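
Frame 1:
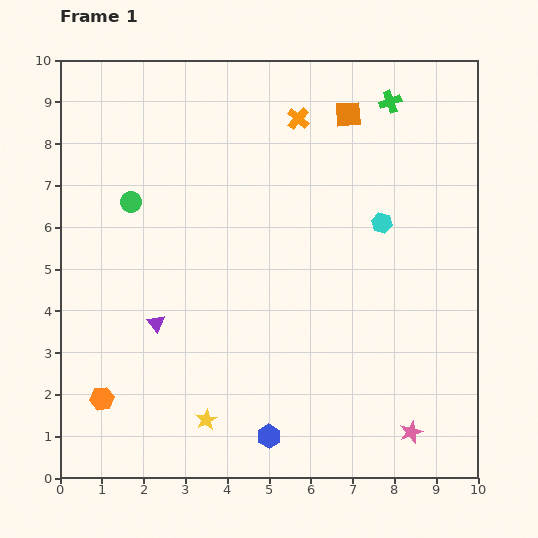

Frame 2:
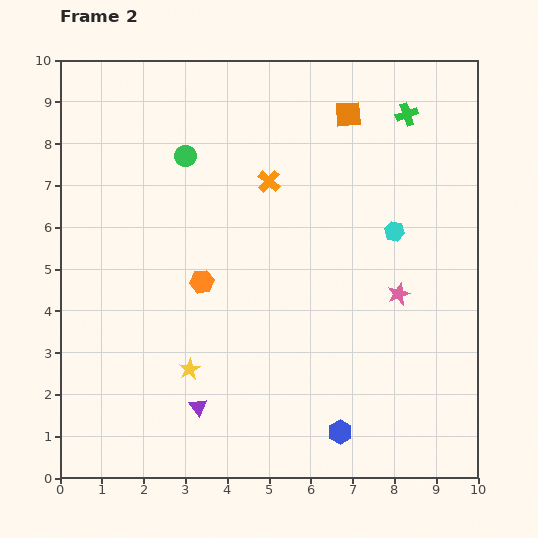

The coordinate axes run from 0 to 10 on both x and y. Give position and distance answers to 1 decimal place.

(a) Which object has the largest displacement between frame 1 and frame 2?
the orange hexagon

(moved 3.7; next 3.3)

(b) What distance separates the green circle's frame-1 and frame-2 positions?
1.7

The green circle moved from (1.7, 6.6) to (3.0, 7.7), a distance of √(1.3² + 1.1²) ≈ 1.7.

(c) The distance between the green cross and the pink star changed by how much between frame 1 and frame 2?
-3.6

Distance in frame 1: 7.9. Distance in frame 2: 4.3.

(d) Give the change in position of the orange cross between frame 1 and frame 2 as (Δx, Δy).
(-0.7, -1.5)

The orange cross was at (5.7, 8.6) in frame 1 and (5.0, 7.1) in frame 2.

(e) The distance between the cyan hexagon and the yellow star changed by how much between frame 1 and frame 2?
-0.4

Distance in frame 1: 6.3. Distance in frame 2: 5.9.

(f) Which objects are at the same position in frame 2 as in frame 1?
the orange square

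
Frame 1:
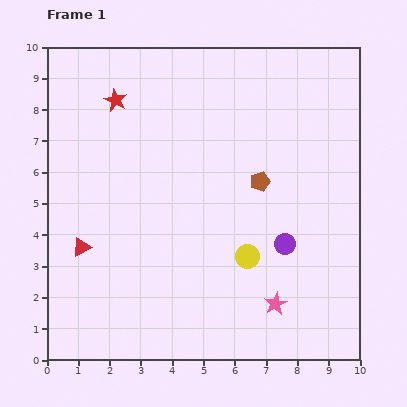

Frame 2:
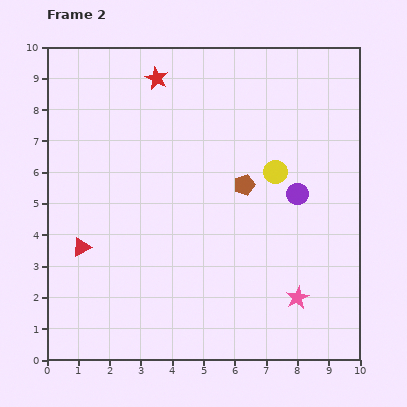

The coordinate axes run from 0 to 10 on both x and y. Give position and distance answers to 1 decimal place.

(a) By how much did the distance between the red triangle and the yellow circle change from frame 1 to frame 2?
+1.3

Distance in frame 1: 5.3. Distance in frame 2: 6.6.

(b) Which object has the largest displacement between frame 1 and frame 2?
the yellow circle

(moved 2.8; next 1.6)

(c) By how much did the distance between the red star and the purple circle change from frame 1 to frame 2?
-1.3

Distance in frame 1: 7.1. Distance in frame 2: 5.8.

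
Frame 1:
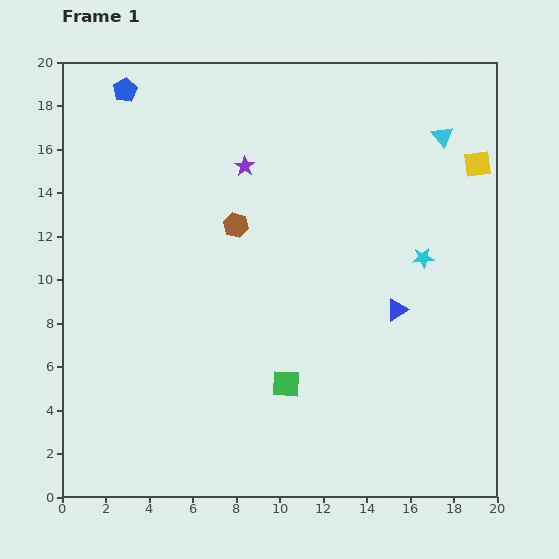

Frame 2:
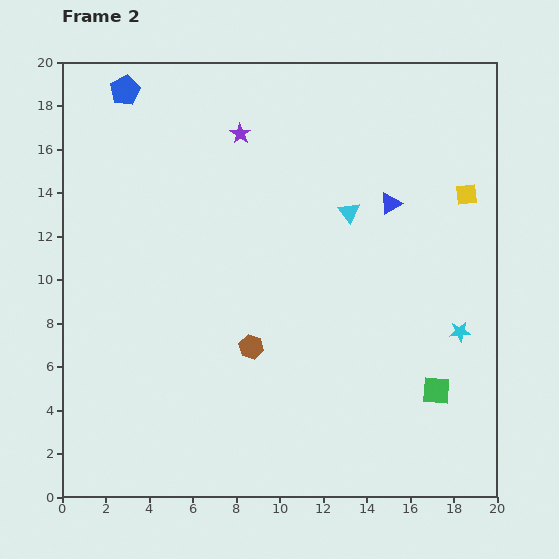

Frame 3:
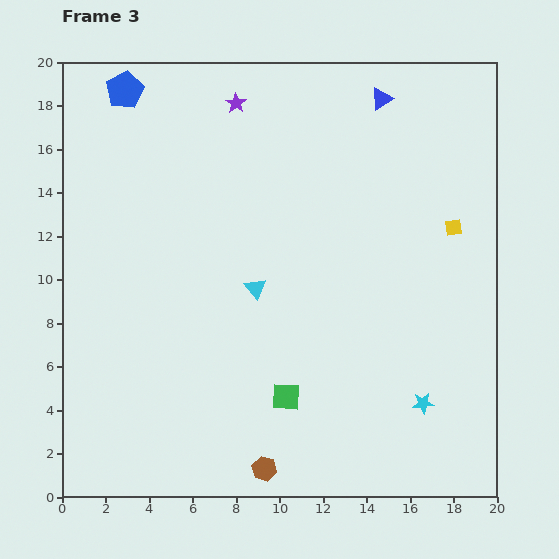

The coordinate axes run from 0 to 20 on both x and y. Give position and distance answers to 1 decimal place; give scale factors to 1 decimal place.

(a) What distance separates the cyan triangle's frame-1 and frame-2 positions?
5.5

The cyan triangle moved from (17.5, 16.6) to (13.2, 13.1), a distance of √(4.3² + 3.5²) ≈ 5.5.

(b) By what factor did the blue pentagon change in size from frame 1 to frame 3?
1.5×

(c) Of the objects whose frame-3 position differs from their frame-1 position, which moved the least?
the green square

(moved 0.6)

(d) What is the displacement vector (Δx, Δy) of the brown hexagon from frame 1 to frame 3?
(1.3, -11.2)

The brown hexagon was at (8.0, 12.5) in frame 1 and (9.3, 1.3) in frame 3.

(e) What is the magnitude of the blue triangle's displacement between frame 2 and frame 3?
4.8

The blue triangle moved from (15.1, 13.5) to (14.7, 18.3), a distance of √(0.4² + 4.8²) ≈ 4.8.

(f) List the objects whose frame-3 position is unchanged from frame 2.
the blue pentagon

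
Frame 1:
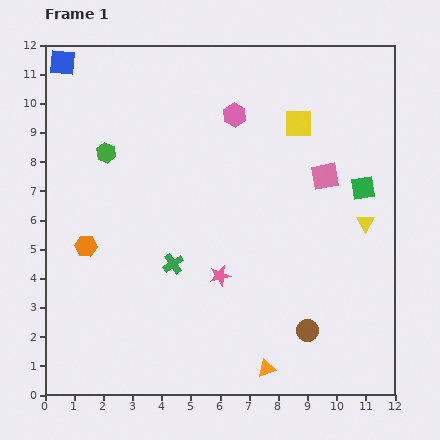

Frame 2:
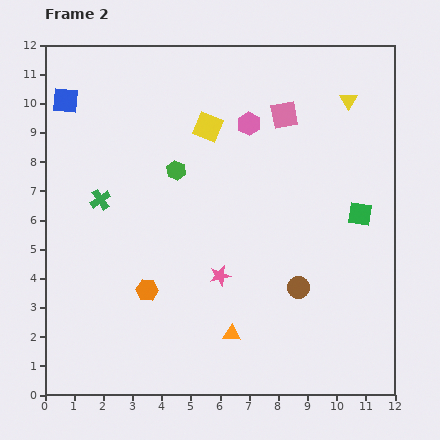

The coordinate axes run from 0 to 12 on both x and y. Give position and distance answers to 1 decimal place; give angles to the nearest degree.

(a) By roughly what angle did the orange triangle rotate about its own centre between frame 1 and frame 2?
22° clockwise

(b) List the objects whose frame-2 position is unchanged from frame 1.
the pink star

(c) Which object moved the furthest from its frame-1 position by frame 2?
the yellow triangle

(moved 4.2; next 3.3)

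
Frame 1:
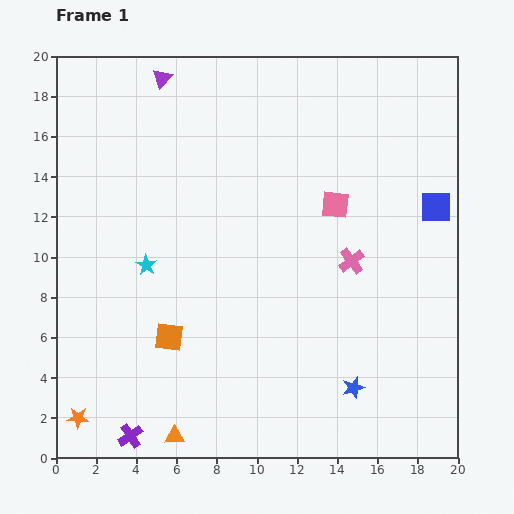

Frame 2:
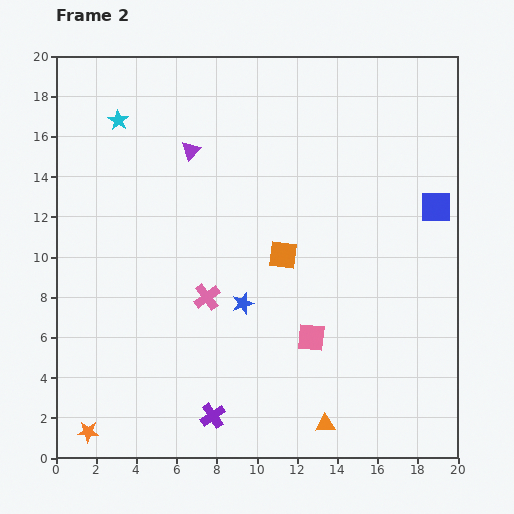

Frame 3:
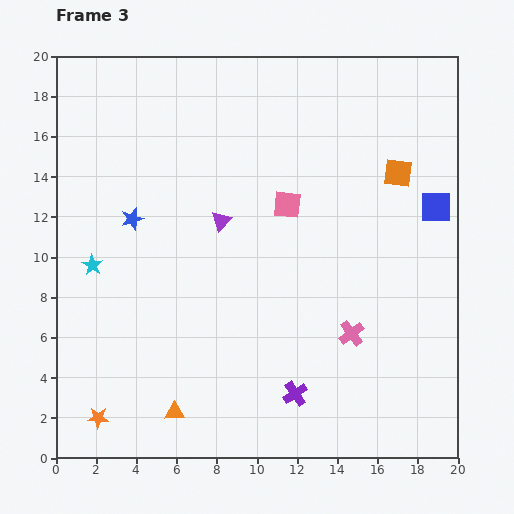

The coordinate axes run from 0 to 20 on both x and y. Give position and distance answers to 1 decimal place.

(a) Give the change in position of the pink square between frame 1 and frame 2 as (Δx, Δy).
(-1.2, -6.6)

The pink square was at (13.9, 12.6) in frame 1 and (12.7, 6.0) in frame 2.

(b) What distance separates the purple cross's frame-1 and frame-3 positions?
8.5

The purple cross moved from (3.7, 1.1) to (11.9, 3.2), a distance of √(8.2² + 2.1²) ≈ 8.5.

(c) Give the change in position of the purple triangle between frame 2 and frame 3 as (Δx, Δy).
(1.5, -3.5)

The purple triangle was at (6.7, 15.3) in frame 2 and (8.2, 11.8) in frame 3.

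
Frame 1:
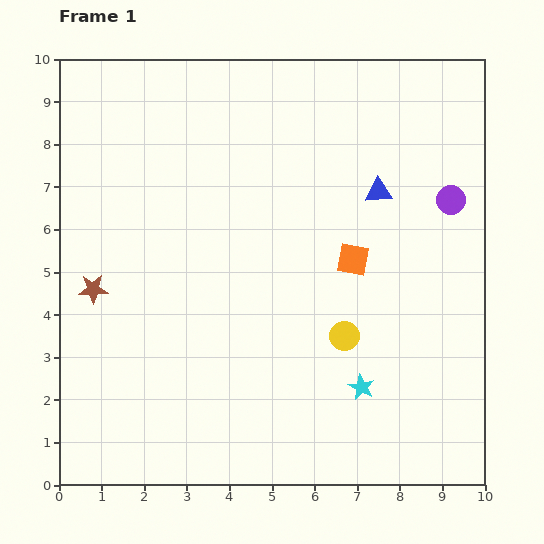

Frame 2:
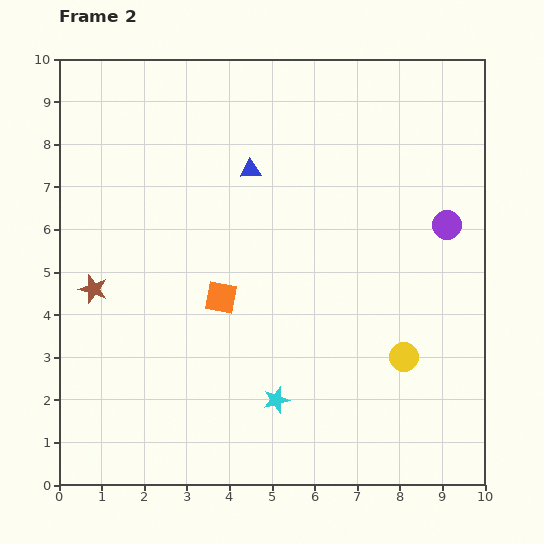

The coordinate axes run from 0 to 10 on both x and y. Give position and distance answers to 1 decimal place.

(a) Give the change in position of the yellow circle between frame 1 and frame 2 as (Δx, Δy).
(1.4, -0.5)

The yellow circle was at (6.7, 3.5) in frame 1 and (8.1, 3.0) in frame 2.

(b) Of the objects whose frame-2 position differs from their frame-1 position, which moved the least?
the purple circle

(moved 0.6)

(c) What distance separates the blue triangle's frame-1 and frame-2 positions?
3.0

The blue triangle moved from (7.5, 6.9) to (4.5, 7.4), a distance of √(3.0² + 0.5²) ≈ 3.0.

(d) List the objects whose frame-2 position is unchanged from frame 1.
the brown star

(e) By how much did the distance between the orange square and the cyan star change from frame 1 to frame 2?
-0.3

Distance in frame 1: 3.0. Distance in frame 2: 2.7.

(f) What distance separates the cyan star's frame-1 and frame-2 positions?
2.0

The cyan star moved from (7.1, 2.3) to (5.1, 2.0), a distance of √(2.0² + 0.3²) ≈ 2.0.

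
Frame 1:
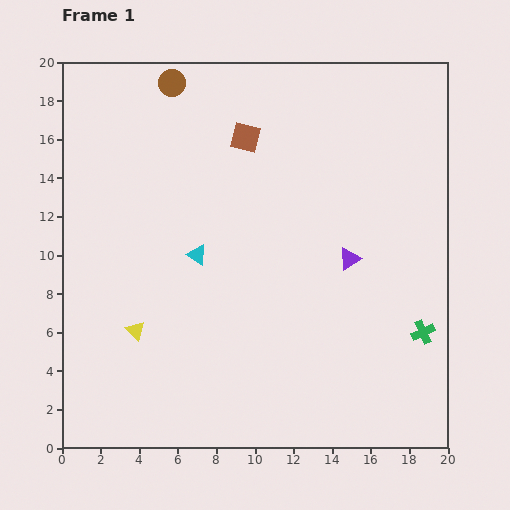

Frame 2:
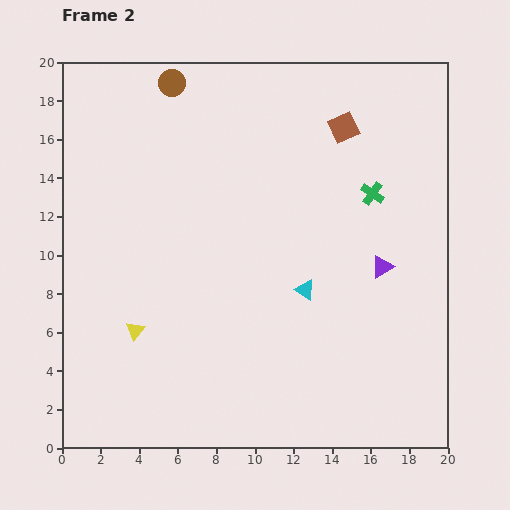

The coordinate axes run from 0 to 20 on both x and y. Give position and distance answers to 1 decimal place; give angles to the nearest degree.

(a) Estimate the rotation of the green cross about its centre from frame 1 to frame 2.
31° counter-clockwise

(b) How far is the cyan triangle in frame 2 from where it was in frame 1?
5.9

The cyan triangle moved from (7.0, 10.0) to (12.6, 8.2), a distance of √(5.6² + 1.8²) ≈ 5.9.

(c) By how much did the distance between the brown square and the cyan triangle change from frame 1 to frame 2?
+2.0

Distance in frame 1: 6.6. Distance in frame 2: 8.6.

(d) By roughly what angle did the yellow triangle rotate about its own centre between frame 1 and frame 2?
25° clockwise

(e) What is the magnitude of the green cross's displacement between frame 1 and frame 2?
7.7

The green cross moved from (18.7, 6.0) to (16.1, 13.2), a distance of √(2.6² + 7.2²) ≈ 7.7.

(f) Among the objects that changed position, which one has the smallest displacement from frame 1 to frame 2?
the purple triangle

(moved 1.7)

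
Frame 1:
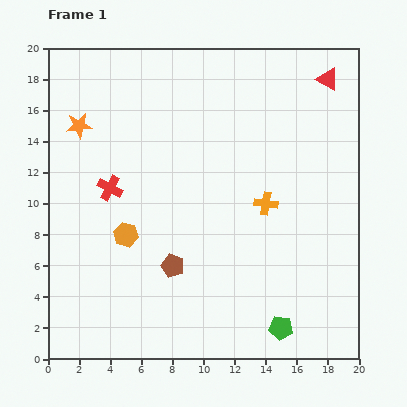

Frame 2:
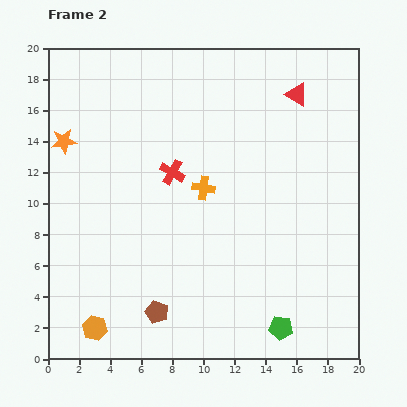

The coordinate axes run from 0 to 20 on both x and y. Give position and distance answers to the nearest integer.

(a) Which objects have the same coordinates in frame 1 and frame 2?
the green pentagon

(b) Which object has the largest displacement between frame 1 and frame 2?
the orange hexagon

(moved 6; next 4)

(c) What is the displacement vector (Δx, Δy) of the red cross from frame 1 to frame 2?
(4, 1)

The red cross was at (4, 11) in frame 1 and (8, 12) in frame 2.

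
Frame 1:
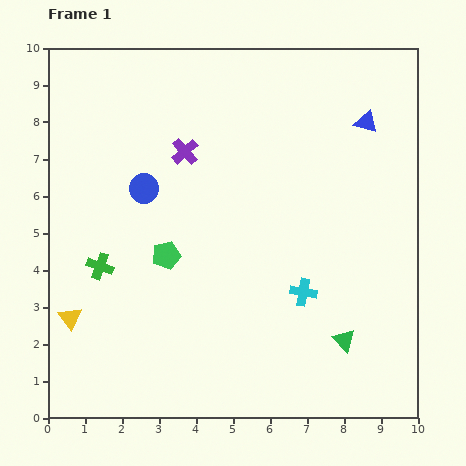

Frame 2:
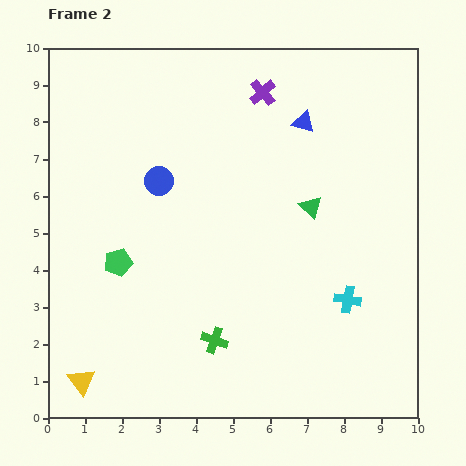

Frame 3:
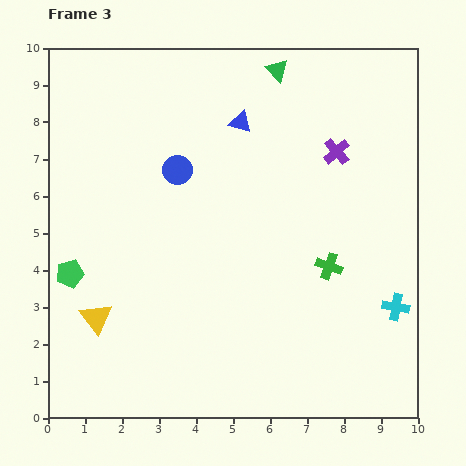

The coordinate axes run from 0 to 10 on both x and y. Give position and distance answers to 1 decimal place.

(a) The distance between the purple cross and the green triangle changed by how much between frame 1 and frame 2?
-3.3

Distance in frame 1: 6.7. Distance in frame 2: 3.4.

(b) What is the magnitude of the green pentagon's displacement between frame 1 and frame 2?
1.3

The green pentagon moved from (3.2, 4.4) to (1.9, 4.2), a distance of √(1.3² + 0.2²) ≈ 1.3.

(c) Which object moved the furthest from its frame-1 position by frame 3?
the green triangle

(moved 7.5; next 6.2)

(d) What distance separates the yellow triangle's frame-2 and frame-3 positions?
1.7

The yellow triangle moved from (0.9, 1.0) to (1.3, 2.7), a distance of √(0.4² + 1.7²) ≈ 1.7.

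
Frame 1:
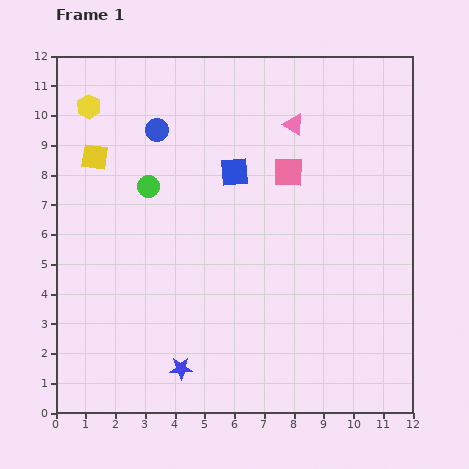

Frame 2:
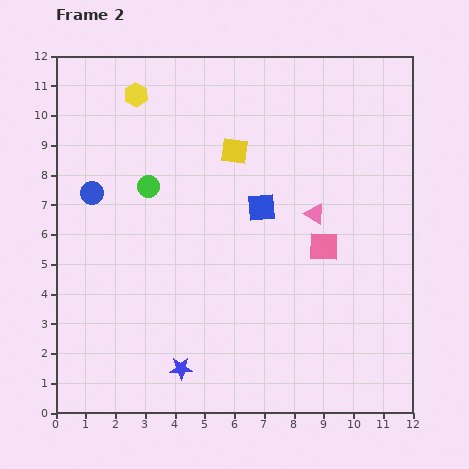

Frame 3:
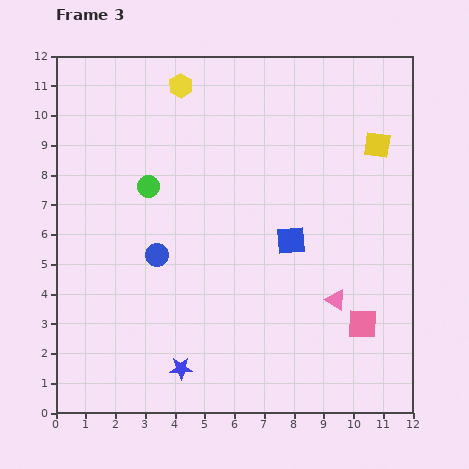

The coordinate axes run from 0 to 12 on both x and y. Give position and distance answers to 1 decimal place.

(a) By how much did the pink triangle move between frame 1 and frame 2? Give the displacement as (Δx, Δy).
(0.7, -3.0)

The pink triangle was at (8.0, 9.7) in frame 1 and (8.7, 6.7) in frame 2.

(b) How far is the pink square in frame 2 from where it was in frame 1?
2.8

The pink square moved from (7.8, 8.1) to (9.0, 5.6), a distance of √(1.2² + 2.5²) ≈ 2.8.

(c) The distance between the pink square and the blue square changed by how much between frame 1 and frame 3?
+1.9

Distance in frame 1: 1.8. Distance in frame 3: 3.7.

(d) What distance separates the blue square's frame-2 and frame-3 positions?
1.5

The blue square moved from (6.9, 6.9) to (7.9, 5.8), a distance of √(1.0² + 1.1²) ≈ 1.5.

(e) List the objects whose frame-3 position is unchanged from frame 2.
the green circle, the blue star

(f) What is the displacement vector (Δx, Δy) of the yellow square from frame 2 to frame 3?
(4.8, 0.2)

The yellow square was at (6.0, 8.8) in frame 2 and (10.8, 9.0) in frame 3.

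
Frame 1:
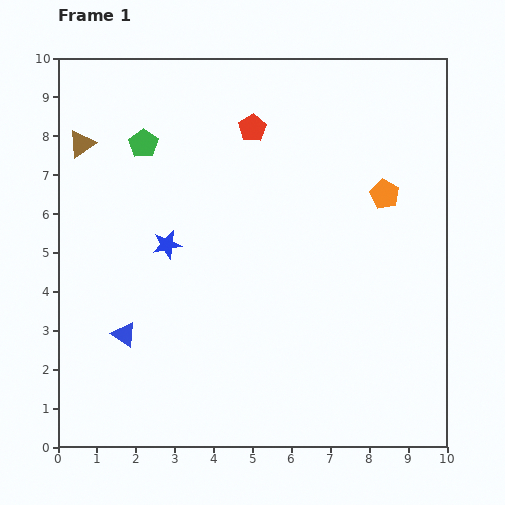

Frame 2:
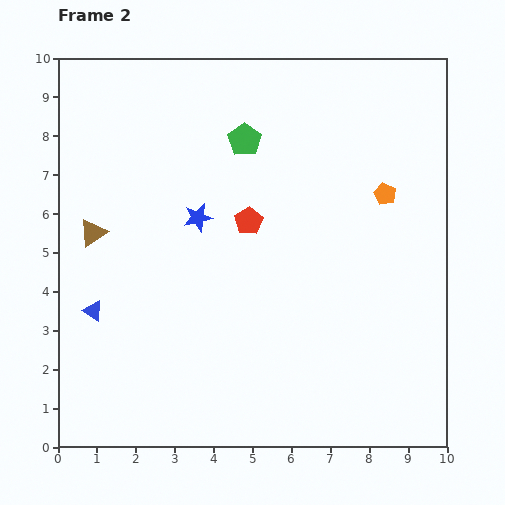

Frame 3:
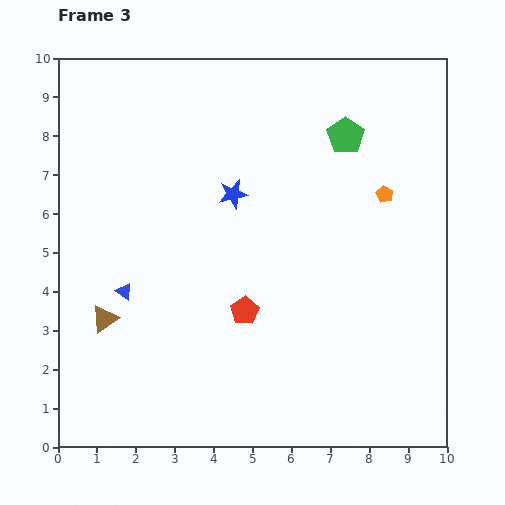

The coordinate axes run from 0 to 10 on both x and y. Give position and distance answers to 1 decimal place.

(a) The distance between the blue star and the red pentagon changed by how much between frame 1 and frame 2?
-2.4

Distance in frame 1: 3.7. Distance in frame 2: 1.3.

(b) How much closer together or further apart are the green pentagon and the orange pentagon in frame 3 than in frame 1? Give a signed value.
-4.5

Distance in frame 1: 6.3. Distance in frame 3: 1.8.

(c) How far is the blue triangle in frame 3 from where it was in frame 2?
0.9

The blue triangle moved from (0.9, 3.5) to (1.7, 4.0), a distance of √(0.8² + 0.5²) ≈ 0.9.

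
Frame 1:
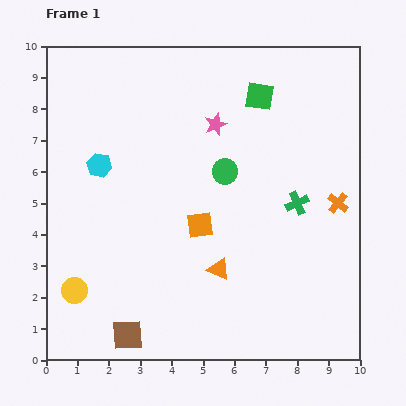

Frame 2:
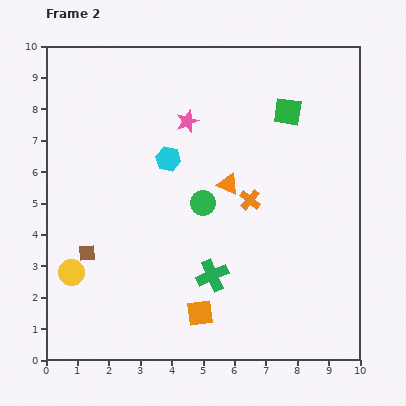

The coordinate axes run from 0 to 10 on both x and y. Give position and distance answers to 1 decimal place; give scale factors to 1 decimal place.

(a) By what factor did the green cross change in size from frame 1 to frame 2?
1.4×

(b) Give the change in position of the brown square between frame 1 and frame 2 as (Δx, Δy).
(-1.3, 2.6)

The brown square was at (2.6, 0.8) in frame 1 and (1.3, 3.4) in frame 2.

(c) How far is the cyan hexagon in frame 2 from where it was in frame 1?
2.2

The cyan hexagon moved from (1.7, 6.2) to (3.9, 6.4), a distance of √(2.2² + 0.2²) ≈ 2.2.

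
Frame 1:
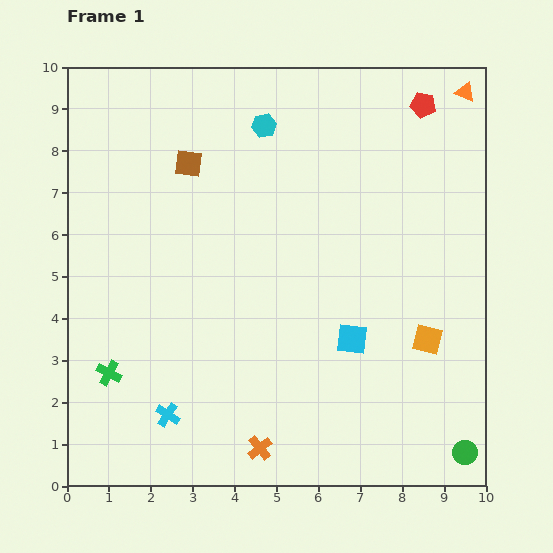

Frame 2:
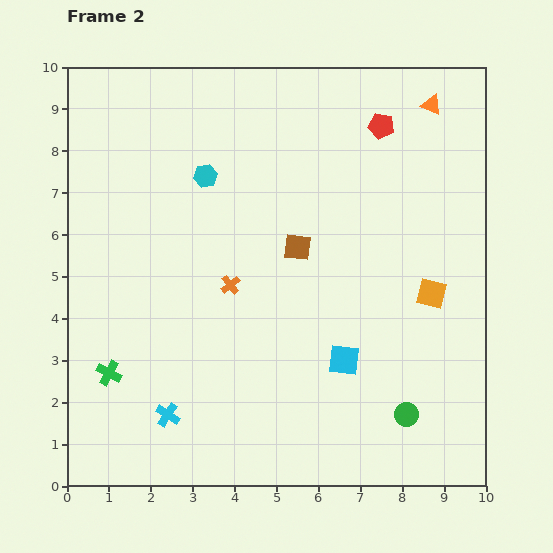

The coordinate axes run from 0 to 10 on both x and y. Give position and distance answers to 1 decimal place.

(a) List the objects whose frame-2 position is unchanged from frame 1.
the cyan cross, the green cross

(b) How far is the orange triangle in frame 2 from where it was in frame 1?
0.9

The orange triangle moved from (9.5, 9.4) to (8.7, 9.1), a distance of √(0.8² + 0.3²) ≈ 0.9.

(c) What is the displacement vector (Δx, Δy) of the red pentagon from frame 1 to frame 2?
(-1.0, -0.5)

The red pentagon was at (8.5, 9.1) in frame 1 and (7.5, 8.6) in frame 2.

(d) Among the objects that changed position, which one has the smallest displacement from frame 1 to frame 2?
the cyan square

(moved 0.5)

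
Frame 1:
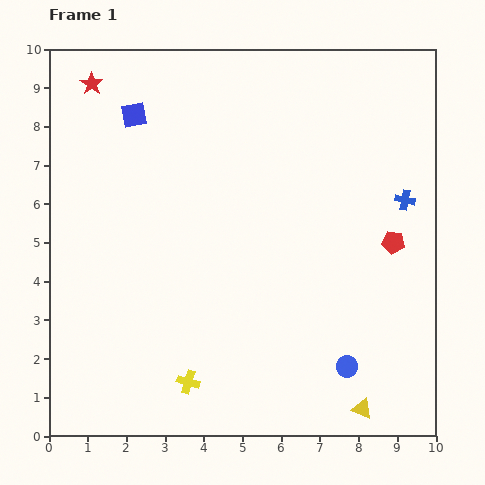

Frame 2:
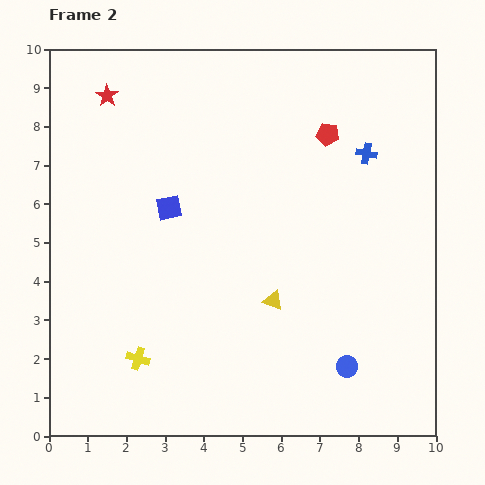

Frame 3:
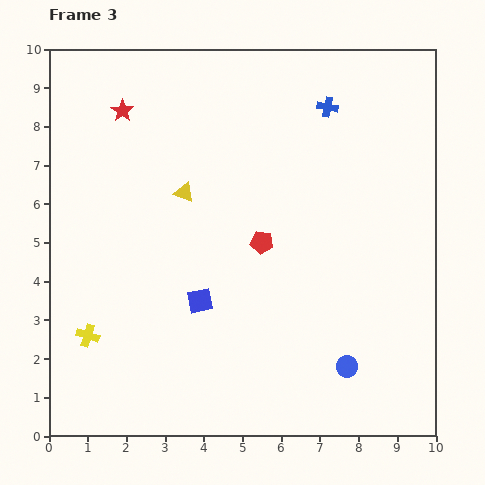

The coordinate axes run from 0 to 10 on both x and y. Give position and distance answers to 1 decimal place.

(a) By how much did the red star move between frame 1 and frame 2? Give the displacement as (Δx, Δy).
(0.4, -0.3)

The red star was at (1.1, 9.1) in frame 1 and (1.5, 8.8) in frame 2.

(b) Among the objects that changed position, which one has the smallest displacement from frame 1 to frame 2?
the red star

(moved 0.5)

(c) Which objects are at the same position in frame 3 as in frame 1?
the blue circle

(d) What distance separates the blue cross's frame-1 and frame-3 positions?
3.1

The blue cross moved from (9.2, 6.1) to (7.2, 8.5), a distance of √(2.0² + 2.4²) ≈ 3.1.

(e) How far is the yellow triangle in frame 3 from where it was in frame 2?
3.6

The yellow triangle moved from (5.8, 3.5) to (3.5, 6.3), a distance of √(2.3² + 2.8²) ≈ 3.6.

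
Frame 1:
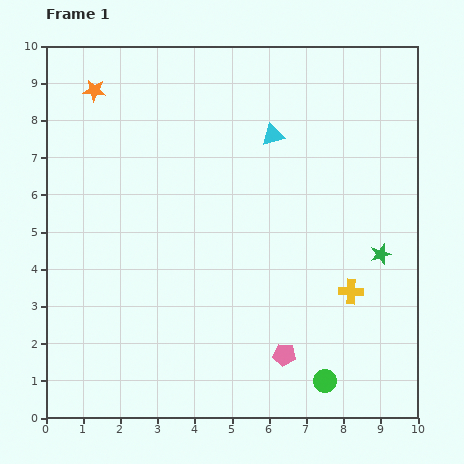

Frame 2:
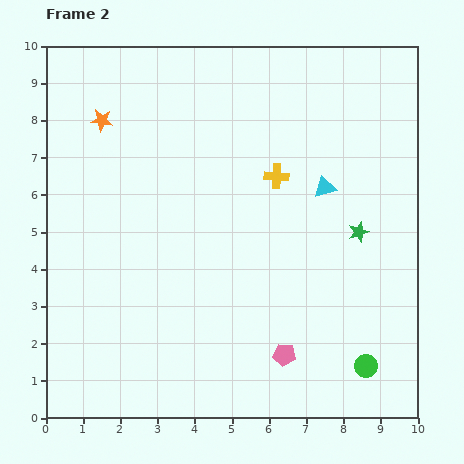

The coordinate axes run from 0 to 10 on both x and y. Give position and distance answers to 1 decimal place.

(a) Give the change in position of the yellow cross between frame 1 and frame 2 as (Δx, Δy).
(-2.0, 3.1)

The yellow cross was at (8.2, 3.4) in frame 1 and (6.2, 6.5) in frame 2.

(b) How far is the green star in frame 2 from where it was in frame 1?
0.8

The green star moved from (9.0, 4.4) to (8.4, 5.0), a distance of √(0.6² + 0.6²) ≈ 0.8.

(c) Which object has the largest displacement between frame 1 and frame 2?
the yellow cross

(moved 3.7; next 2.0)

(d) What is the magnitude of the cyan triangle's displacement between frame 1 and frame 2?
2.0

The cyan triangle moved from (6.1, 7.6) to (7.5, 6.2), a distance of √(1.4² + 1.4²) ≈ 2.0.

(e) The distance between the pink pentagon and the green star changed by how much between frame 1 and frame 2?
+0.2

Distance in frame 1: 3.7. Distance in frame 2: 3.9.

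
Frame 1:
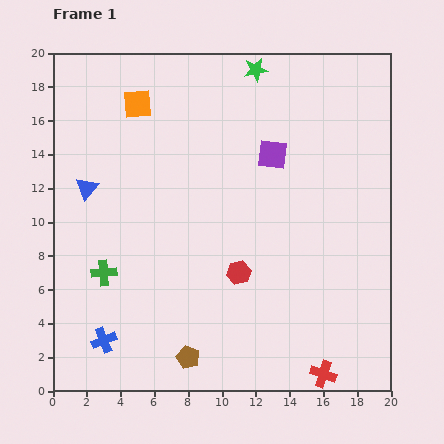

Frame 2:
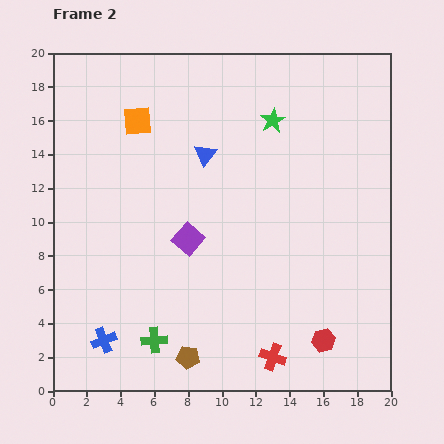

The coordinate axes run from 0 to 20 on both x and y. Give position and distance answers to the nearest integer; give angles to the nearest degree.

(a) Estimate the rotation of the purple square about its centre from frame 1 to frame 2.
34° clockwise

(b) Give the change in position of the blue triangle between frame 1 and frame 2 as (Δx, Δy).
(7, 2)

The blue triangle was at (2, 12) in frame 1 and (9, 14) in frame 2.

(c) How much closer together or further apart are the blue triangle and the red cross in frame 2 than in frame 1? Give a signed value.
-5

Distance in frame 1: 18. Distance in frame 2: 13.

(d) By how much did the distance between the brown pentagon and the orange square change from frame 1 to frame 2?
-1

Distance in frame 1: 15. Distance in frame 2: 14.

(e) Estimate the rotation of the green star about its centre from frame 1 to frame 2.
20° counter-clockwise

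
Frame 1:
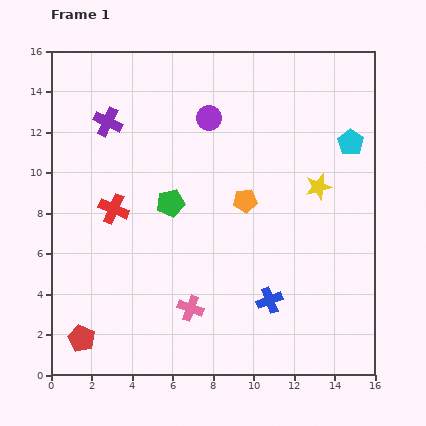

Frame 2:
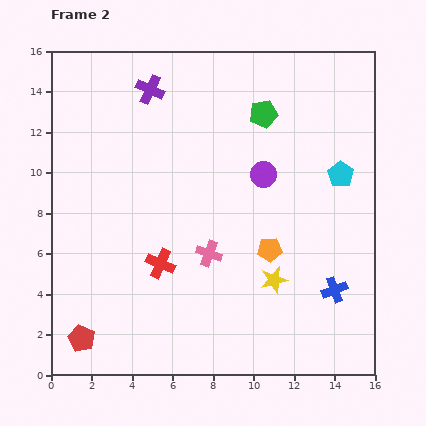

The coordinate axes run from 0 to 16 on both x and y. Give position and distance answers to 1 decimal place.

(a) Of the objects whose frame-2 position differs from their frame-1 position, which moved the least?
the cyan pentagon

(moved 1.7)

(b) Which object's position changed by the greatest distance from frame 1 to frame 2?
the green pentagon

(moved 6.4; next 5.1)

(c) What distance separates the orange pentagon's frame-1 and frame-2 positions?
2.7

The orange pentagon moved from (9.6, 8.6) to (10.8, 6.2), a distance of √(1.2² + 2.4²) ≈ 2.7.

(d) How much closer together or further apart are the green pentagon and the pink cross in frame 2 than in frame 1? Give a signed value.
+2.1

Distance in frame 1: 5.3. Distance in frame 2: 7.4.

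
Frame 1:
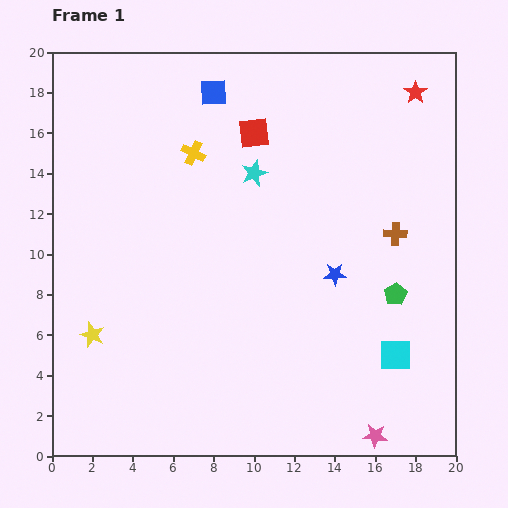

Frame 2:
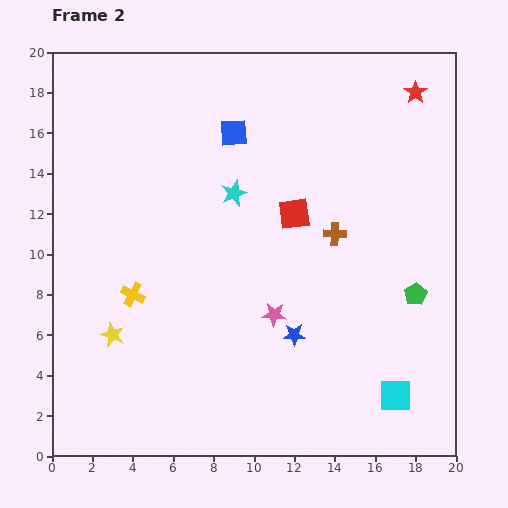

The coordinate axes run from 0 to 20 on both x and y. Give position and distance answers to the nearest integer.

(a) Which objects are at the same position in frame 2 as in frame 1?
the red star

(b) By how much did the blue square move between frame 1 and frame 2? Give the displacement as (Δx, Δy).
(1, -2)

The blue square was at (8, 18) in frame 1 and (9, 16) in frame 2.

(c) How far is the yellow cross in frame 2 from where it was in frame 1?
8

The yellow cross moved from (7, 15) to (4, 8), a distance of √(3² + 7²) ≈ 8.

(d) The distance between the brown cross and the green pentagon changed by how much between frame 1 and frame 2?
+2

Distance in frame 1: 3. Distance in frame 2: 5.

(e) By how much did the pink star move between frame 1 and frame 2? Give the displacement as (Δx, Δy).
(-5, 6)

The pink star was at (16, 1) in frame 1 and (11, 7) in frame 2.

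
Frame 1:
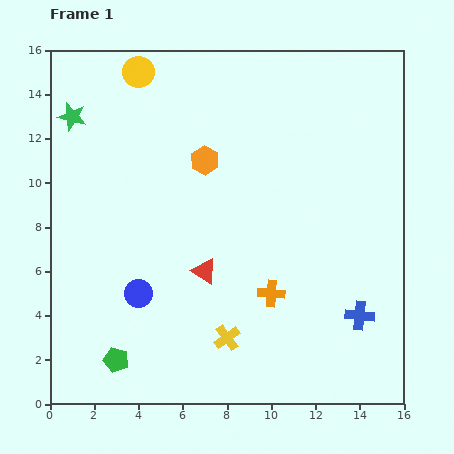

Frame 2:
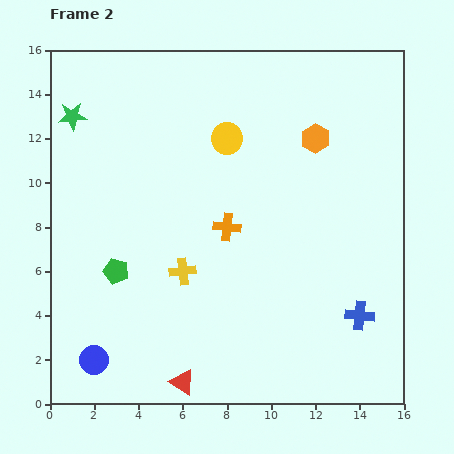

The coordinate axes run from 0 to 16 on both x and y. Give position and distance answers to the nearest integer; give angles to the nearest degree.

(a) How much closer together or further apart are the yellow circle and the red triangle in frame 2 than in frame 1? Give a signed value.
+2

Distance in frame 1: 9. Distance in frame 2: 11.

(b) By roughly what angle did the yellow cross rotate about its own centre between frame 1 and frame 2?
29° clockwise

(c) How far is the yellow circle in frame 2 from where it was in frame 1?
5

The yellow circle moved from (4, 15) to (8, 12), a distance of √(4² + 3²) ≈ 5.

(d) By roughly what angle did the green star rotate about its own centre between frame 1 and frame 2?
19° counter-clockwise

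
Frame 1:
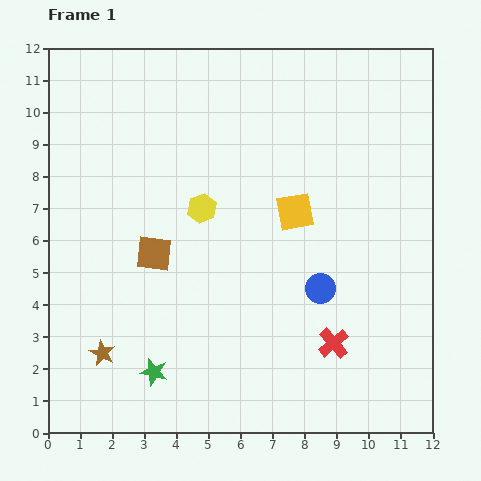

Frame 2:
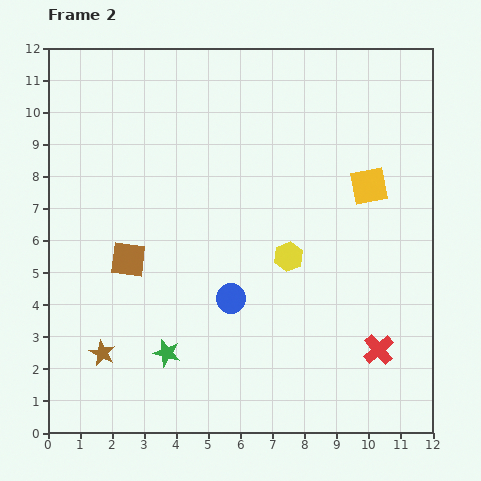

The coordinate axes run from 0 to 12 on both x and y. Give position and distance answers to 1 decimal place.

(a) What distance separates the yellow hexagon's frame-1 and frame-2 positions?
3.1

The yellow hexagon moved from (4.8, 7.0) to (7.5, 5.5), a distance of √(2.7² + 1.5²) ≈ 3.1.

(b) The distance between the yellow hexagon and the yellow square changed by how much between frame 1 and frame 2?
+0.4

Distance in frame 1: 2.9. Distance in frame 2: 3.3.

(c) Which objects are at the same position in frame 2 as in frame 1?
the brown star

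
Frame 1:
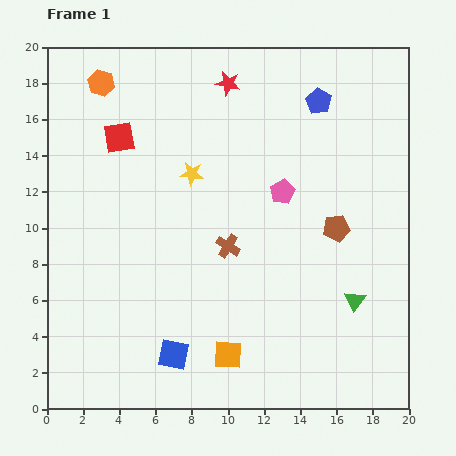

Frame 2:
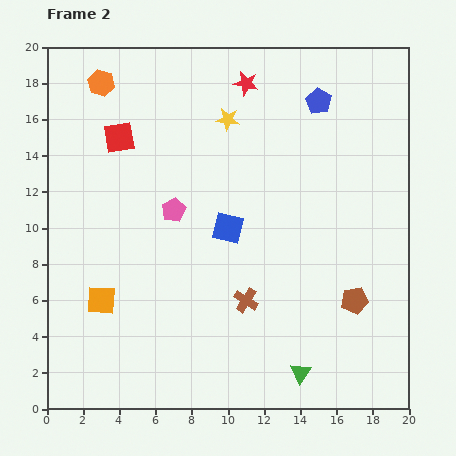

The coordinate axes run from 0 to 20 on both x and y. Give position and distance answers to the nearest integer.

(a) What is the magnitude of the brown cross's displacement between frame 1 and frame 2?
3

The brown cross moved from (10, 9) to (11, 6), a distance of √(1² + 3²) ≈ 3.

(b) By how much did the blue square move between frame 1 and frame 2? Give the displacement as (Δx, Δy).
(3, 7)

The blue square was at (7, 3) in frame 1 and (10, 10) in frame 2.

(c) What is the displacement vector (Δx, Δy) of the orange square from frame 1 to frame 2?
(-7, 3)

The orange square was at (10, 3) in frame 1 and (3, 6) in frame 2.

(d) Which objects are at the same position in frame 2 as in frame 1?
the red square, the orange hexagon, the blue pentagon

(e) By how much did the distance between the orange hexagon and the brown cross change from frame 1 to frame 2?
+3

Distance in frame 1: 11. Distance in frame 2: 14.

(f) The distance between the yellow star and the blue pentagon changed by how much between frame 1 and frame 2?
-3

Distance in frame 1: 8. Distance in frame 2: 5.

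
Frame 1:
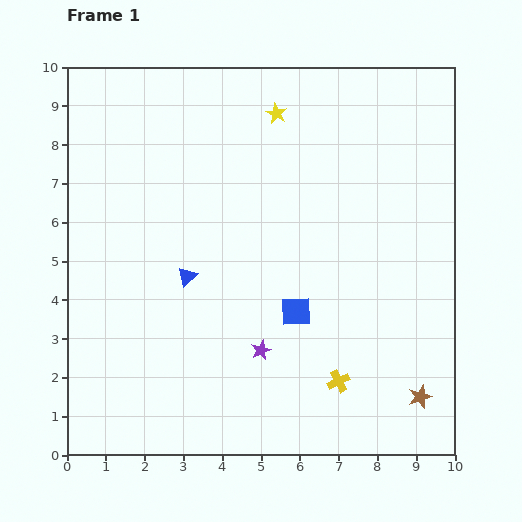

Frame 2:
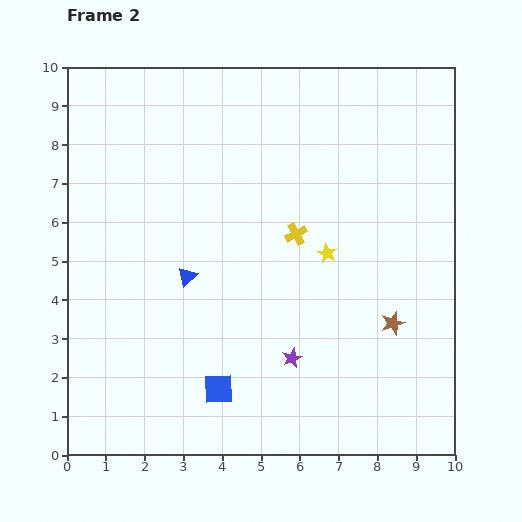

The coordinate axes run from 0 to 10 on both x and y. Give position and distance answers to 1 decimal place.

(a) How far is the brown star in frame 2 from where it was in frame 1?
2.0

The brown star moved from (9.1, 1.5) to (8.4, 3.4), a distance of √(0.7² + 1.9²) ≈ 2.0.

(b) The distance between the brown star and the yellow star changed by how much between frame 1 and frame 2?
-5.7

Distance in frame 1: 8.2. Distance in frame 2: 2.5.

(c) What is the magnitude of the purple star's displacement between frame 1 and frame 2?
0.8

The purple star moved from (5.0, 2.7) to (5.8, 2.5), a distance of √(0.8² + 0.2²) ≈ 0.8.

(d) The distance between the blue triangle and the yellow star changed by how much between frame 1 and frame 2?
-1.2

Distance in frame 1: 4.8. Distance in frame 2: 3.6.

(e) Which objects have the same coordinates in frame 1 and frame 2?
the blue triangle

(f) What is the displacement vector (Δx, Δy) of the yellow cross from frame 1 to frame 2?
(-1.1, 3.8)

The yellow cross was at (7.0, 1.9) in frame 1 and (5.9, 5.7) in frame 2.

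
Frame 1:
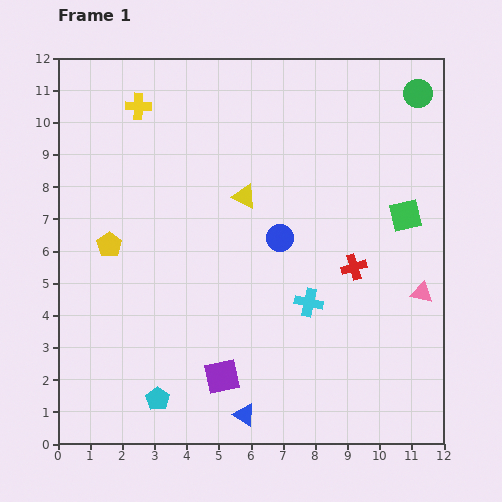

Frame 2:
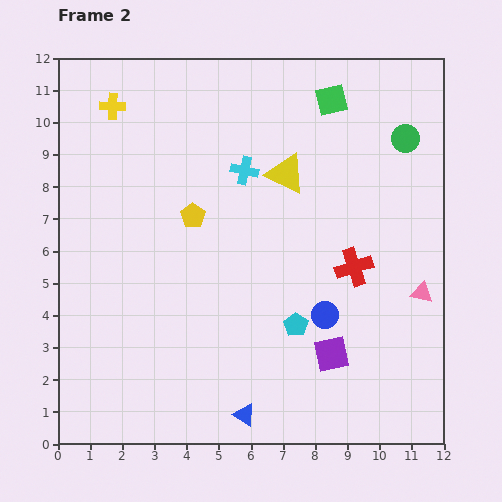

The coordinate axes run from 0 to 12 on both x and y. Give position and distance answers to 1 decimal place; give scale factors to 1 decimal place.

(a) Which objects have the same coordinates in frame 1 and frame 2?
the pink triangle, the blue triangle, the red cross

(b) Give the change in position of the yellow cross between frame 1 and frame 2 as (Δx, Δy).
(-0.8, 0.0)

The yellow cross was at (2.5, 10.5) in frame 1 and (1.7, 10.5) in frame 2.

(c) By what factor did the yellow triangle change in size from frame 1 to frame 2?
1.7×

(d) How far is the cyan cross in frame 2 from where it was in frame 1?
4.6

The cyan cross moved from (7.8, 4.4) to (5.8, 8.5), a distance of √(2.0² + 4.1²) ≈ 4.6.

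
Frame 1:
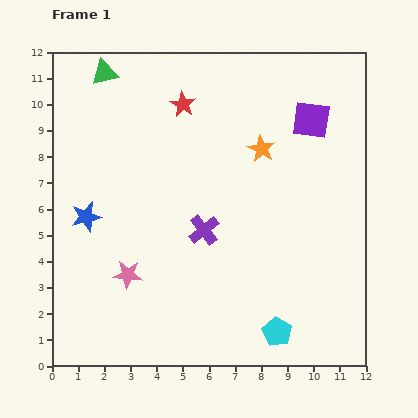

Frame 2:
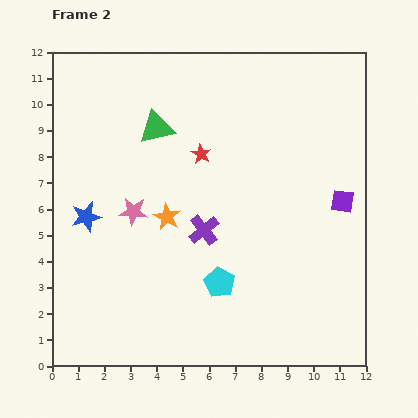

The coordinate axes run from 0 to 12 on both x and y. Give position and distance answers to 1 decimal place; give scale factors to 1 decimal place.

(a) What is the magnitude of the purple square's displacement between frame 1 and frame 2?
3.3

The purple square moved from (9.9, 9.4) to (11.1, 6.3), a distance of √(1.2² + 3.1²) ≈ 3.3.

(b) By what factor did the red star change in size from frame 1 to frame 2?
0.8×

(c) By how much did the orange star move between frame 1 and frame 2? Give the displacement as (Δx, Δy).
(-3.6, -2.6)

The orange star was at (8.0, 8.3) in frame 1 and (4.4, 5.7) in frame 2.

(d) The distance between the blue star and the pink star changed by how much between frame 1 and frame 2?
-0.9

Distance in frame 1: 2.7. Distance in frame 2: 1.8.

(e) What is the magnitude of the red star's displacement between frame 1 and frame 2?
2.0

The red star moved from (5.0, 10.0) to (5.7, 8.1), a distance of √(0.7² + 1.9²) ≈ 2.0.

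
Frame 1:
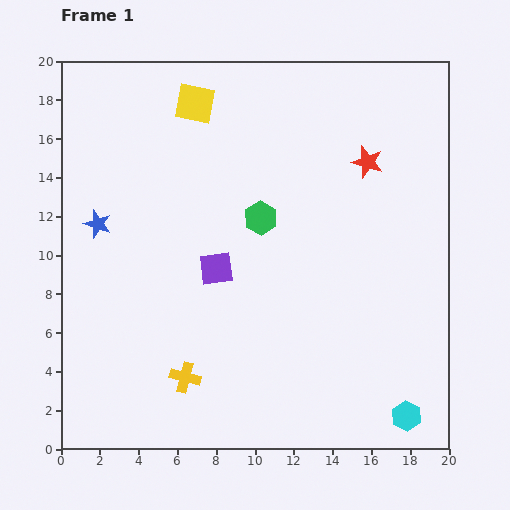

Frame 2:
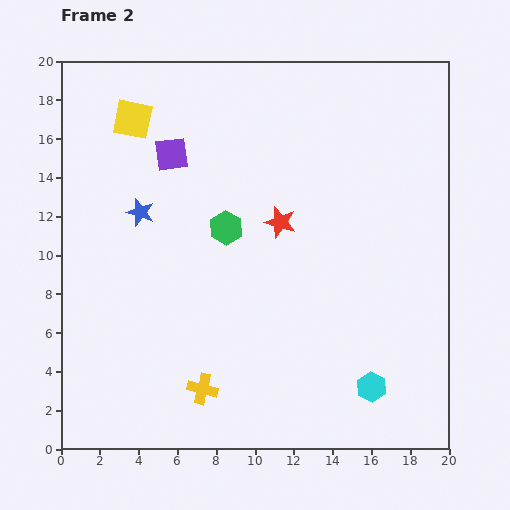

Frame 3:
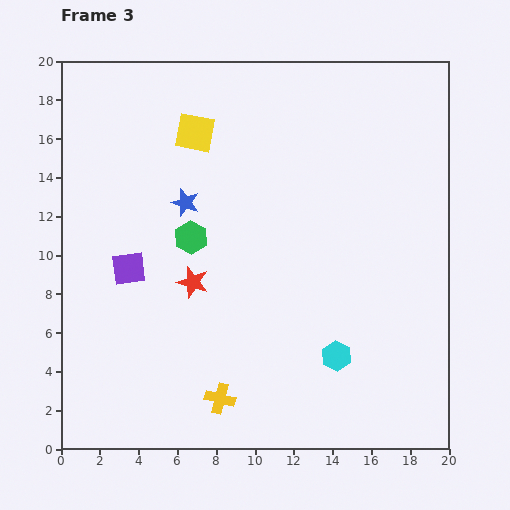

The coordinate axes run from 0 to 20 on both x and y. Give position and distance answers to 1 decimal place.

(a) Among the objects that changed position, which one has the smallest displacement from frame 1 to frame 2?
the yellow cross

(moved 1.1)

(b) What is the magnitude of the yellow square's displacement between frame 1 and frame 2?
3.3

The yellow square moved from (6.9, 17.8) to (3.7, 17.0), a distance of √(3.2² + 0.8²) ≈ 3.3.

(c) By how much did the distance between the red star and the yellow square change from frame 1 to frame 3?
-1.7

Distance in frame 1: 9.4. Distance in frame 3: 7.7.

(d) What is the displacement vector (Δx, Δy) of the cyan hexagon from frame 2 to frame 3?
(-1.8, 1.6)

The cyan hexagon was at (16.0, 3.2) in frame 2 and (14.2, 4.8) in frame 3.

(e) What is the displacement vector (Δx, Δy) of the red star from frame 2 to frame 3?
(-4.5, -3.1)

The red star was at (11.3, 11.7) in frame 2 and (6.8, 8.6) in frame 3.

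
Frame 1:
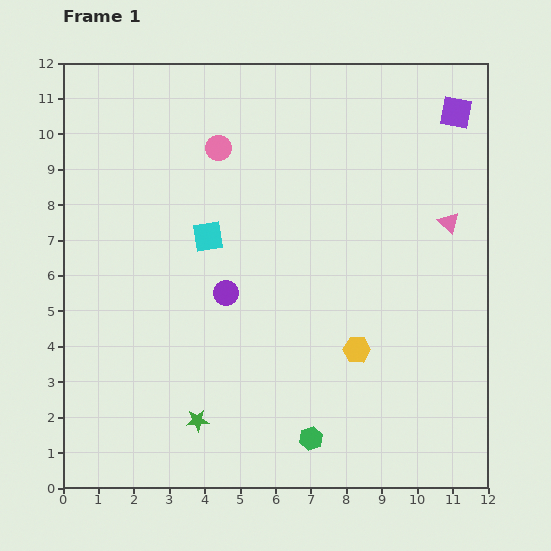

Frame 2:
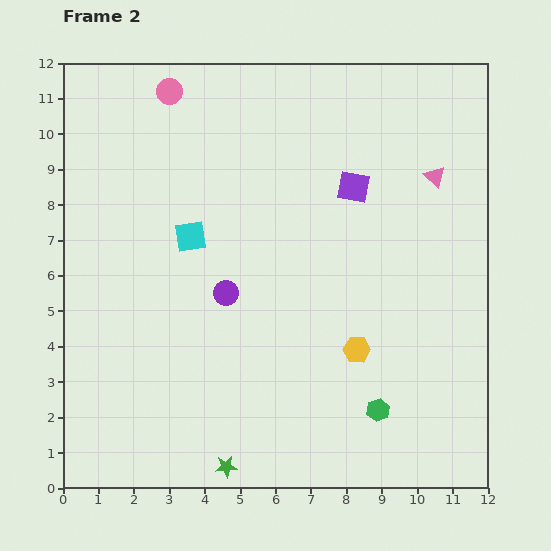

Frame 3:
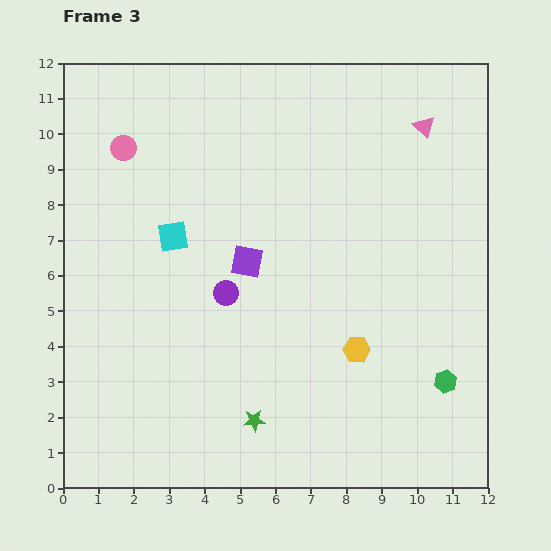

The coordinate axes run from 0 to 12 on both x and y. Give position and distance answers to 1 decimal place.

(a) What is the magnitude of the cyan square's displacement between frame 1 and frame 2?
0.5

The cyan square moved from (4.1, 7.1) to (3.6, 7.1), a distance of √(0.5² + 0.0²) ≈ 0.5.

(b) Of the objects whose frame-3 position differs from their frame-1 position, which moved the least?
the cyan square

(moved 1.0)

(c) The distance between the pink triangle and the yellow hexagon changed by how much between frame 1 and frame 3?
+2.2

Distance in frame 1: 4.4. Distance in frame 3: 6.6.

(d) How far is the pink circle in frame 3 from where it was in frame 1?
2.7

The pink circle moved from (4.4, 9.6) to (1.7, 9.6), a distance of √(2.7² + 0.0²) ≈ 2.7.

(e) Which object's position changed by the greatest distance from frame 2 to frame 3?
the purple square

(moved 3.7; next 2.1)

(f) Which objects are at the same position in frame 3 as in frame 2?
the purple circle, the yellow hexagon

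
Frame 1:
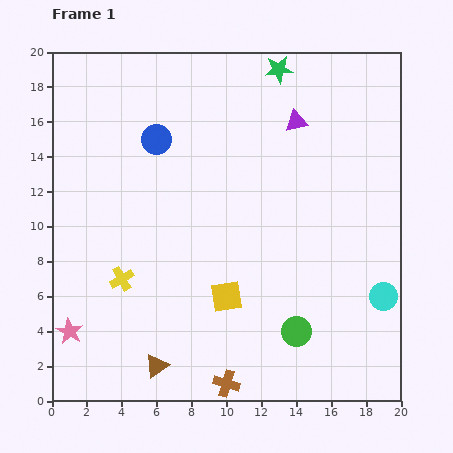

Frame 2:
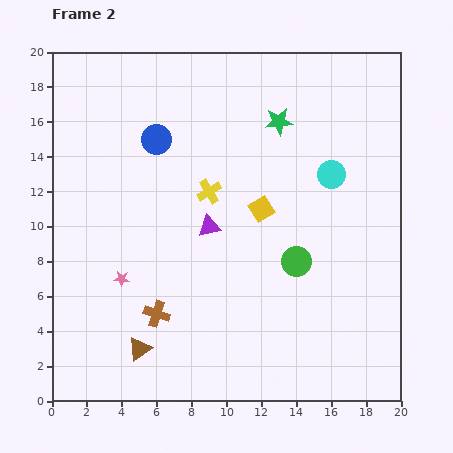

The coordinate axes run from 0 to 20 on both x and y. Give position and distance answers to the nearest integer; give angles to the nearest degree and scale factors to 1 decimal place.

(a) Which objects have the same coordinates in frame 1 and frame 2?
the blue circle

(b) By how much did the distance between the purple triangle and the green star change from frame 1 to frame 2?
+4

Distance in frame 1: 3. Distance in frame 2: 7.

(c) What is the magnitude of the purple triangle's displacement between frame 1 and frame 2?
8

The purple triangle moved from (14, 16) to (9, 10), a distance of √(5² + 6²) ≈ 8.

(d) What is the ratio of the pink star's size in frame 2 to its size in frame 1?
0.6×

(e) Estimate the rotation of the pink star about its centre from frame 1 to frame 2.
24° counter-clockwise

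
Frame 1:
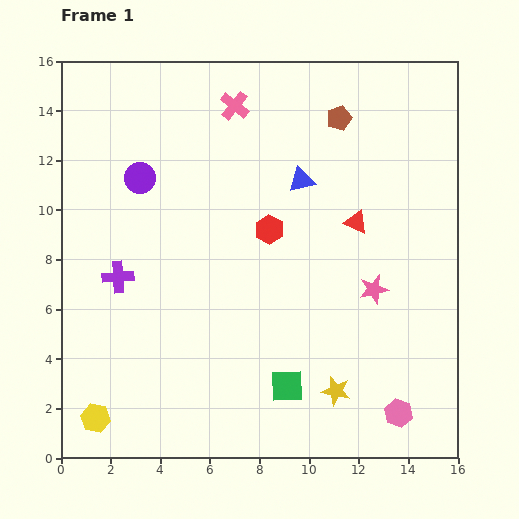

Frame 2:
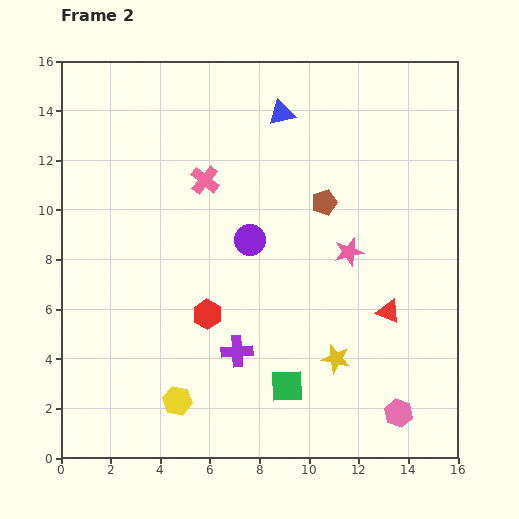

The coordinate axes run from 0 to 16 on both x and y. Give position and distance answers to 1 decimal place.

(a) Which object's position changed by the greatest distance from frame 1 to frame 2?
the purple cross

(moved 5.7; next 5.1)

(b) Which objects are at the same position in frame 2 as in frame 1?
the pink hexagon, the green square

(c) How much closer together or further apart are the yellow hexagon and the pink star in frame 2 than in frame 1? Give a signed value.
-3.2

Distance in frame 1: 12.3. Distance in frame 2: 9.1.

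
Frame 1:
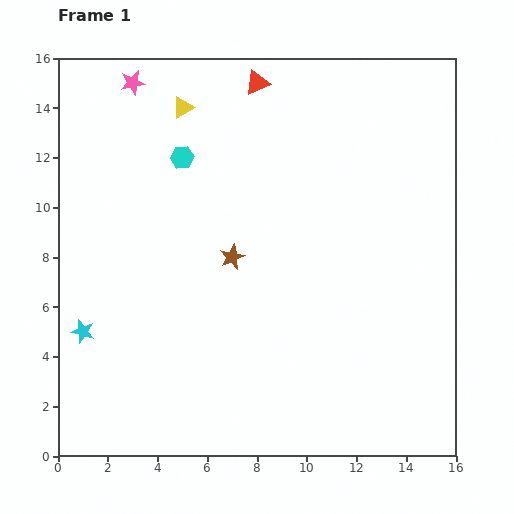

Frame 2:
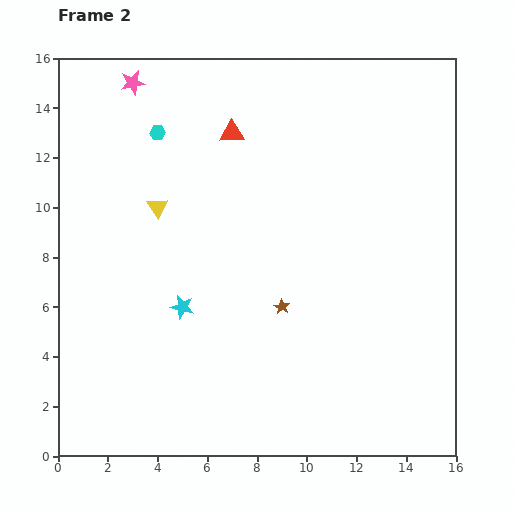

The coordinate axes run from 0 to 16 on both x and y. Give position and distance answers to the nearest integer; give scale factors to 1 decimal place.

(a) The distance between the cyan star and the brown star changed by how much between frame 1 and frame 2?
-3

Distance in frame 1: 7. Distance in frame 2: 4.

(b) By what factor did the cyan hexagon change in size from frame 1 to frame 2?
0.7×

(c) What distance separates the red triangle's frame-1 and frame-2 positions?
2

The red triangle moved from (8, 15) to (7, 13), a distance of √(1² + 2²) ≈ 2.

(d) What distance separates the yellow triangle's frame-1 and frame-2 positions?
4

The yellow triangle moved from (5, 14) to (4, 10), a distance of √(1² + 4²) ≈ 4.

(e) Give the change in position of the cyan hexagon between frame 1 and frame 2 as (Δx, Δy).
(-1, 1)

The cyan hexagon was at (5, 12) in frame 1 and (4, 13) in frame 2.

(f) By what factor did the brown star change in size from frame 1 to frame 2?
0.6×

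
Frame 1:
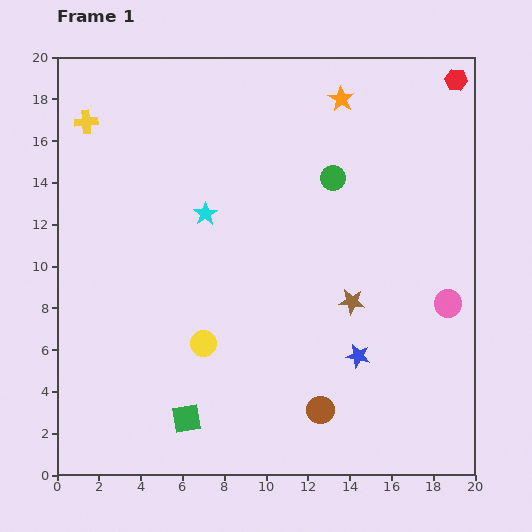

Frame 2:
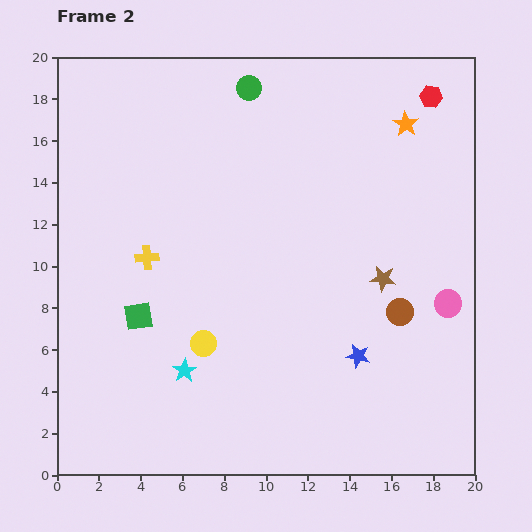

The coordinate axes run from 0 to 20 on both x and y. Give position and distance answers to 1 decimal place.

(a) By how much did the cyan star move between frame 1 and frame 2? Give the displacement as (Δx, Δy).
(-1.0, -7.5)

The cyan star was at (7.1, 12.5) in frame 1 and (6.1, 5.0) in frame 2.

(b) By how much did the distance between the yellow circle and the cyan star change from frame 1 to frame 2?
-4.6

Distance in frame 1: 6.2. Distance in frame 2: 1.6.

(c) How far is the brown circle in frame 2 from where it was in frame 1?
6.0

The brown circle moved from (12.6, 3.1) to (16.4, 7.8), a distance of √(3.8² + 4.7²) ≈ 6.0.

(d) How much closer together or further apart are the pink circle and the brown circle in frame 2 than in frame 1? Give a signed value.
-5.7

Distance in frame 1: 8.0. Distance in frame 2: 2.3.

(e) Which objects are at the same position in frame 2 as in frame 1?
the yellow circle, the pink circle, the blue star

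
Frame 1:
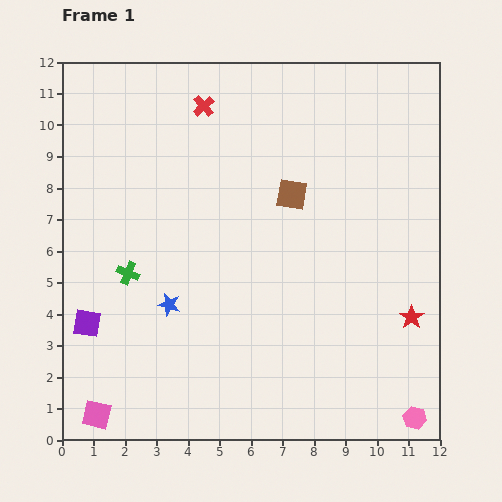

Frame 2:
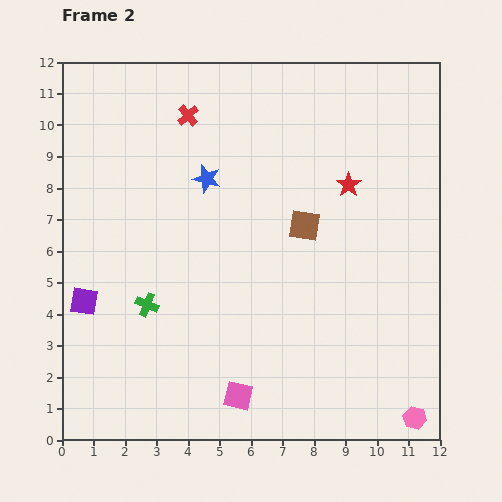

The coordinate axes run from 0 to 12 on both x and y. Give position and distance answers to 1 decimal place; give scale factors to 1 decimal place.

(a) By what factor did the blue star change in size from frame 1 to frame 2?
1.3×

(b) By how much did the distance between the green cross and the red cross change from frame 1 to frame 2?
+0.3

Distance in frame 1: 5.8. Distance in frame 2: 6.1.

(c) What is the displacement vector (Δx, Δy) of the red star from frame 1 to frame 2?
(-2.0, 4.2)

The red star was at (11.1, 3.9) in frame 1 and (9.1, 8.1) in frame 2.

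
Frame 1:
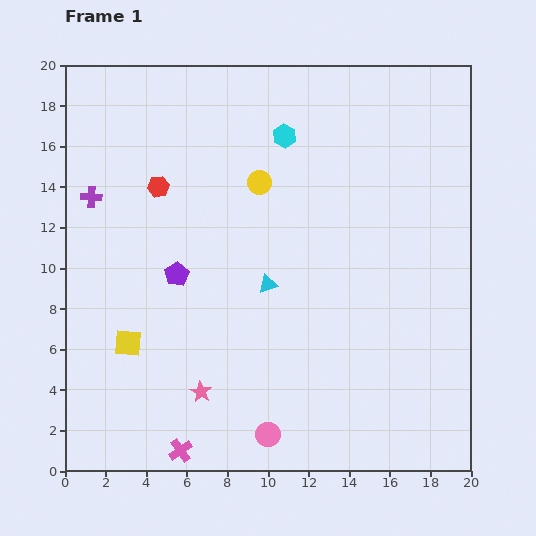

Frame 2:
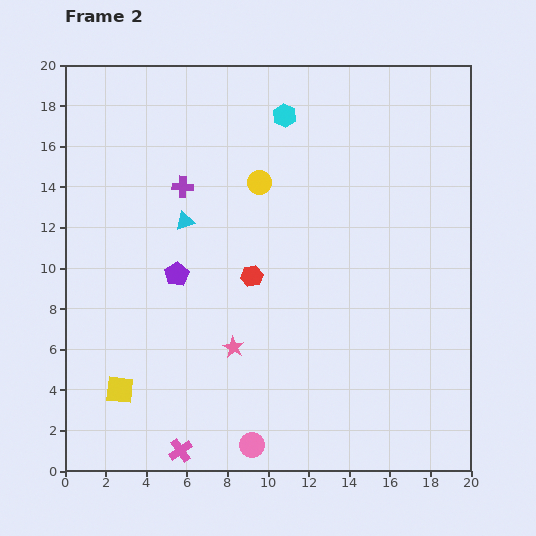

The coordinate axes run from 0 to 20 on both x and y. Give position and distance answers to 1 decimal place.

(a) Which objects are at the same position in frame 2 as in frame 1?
the pink cross, the yellow circle, the purple pentagon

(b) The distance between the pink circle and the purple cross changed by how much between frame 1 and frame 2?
-1.5

Distance in frame 1: 14.6. Distance in frame 2: 13.1.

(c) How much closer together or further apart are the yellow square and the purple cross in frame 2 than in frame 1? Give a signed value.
+3.1

Distance in frame 1: 7.4. Distance in frame 2: 10.5.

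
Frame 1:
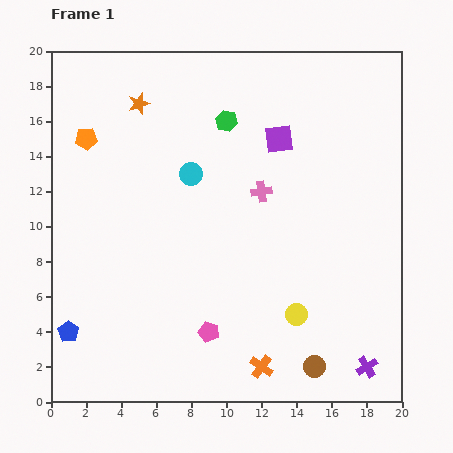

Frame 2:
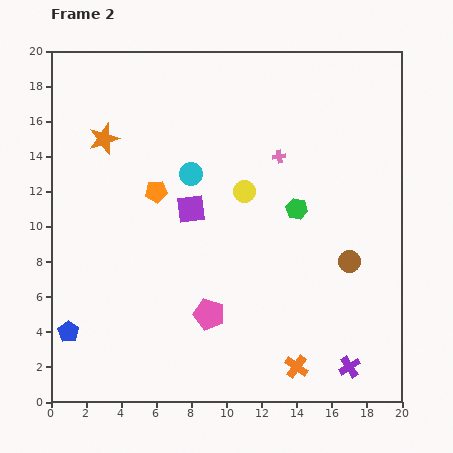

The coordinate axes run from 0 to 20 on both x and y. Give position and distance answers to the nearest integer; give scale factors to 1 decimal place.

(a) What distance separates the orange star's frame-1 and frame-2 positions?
3

The orange star moved from (5, 17) to (3, 15), a distance of √(2² + 2²) ≈ 3.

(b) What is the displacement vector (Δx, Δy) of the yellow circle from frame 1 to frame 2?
(-3, 7)

The yellow circle was at (14, 5) in frame 1 and (11, 12) in frame 2.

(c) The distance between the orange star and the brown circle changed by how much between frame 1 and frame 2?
-2

Distance in frame 1: 18. Distance in frame 2: 16.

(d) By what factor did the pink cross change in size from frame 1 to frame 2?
0.6×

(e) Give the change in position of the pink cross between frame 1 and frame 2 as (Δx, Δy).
(1, 2)

The pink cross was at (12, 12) in frame 1 and (13, 14) in frame 2.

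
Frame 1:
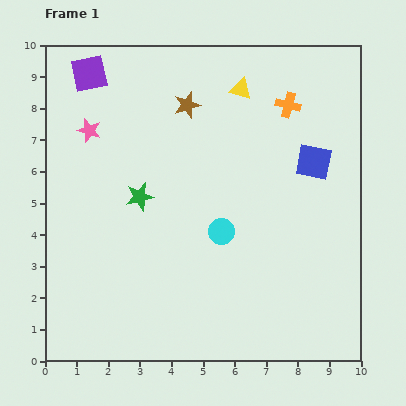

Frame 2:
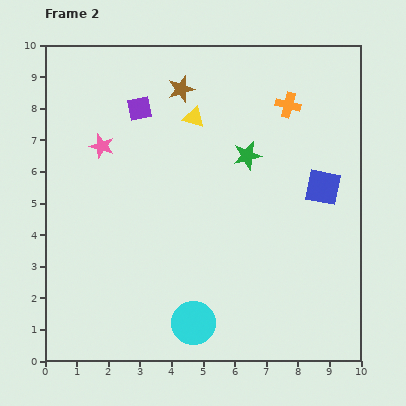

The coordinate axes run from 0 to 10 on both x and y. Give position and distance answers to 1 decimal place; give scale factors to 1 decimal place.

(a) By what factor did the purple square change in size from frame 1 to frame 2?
0.7×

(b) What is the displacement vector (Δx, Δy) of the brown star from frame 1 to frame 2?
(-0.2, 0.5)

The brown star was at (4.5, 8.1) in frame 1 and (4.3, 8.6) in frame 2.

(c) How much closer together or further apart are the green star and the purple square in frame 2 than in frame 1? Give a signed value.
-0.5

Distance in frame 1: 4.2. Distance in frame 2: 3.7.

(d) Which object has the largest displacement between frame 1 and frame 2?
the green star

(moved 3.6; next 3.0)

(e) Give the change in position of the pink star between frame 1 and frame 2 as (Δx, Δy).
(0.4, -0.5)

The pink star was at (1.4, 7.3) in frame 1 and (1.8, 6.8) in frame 2.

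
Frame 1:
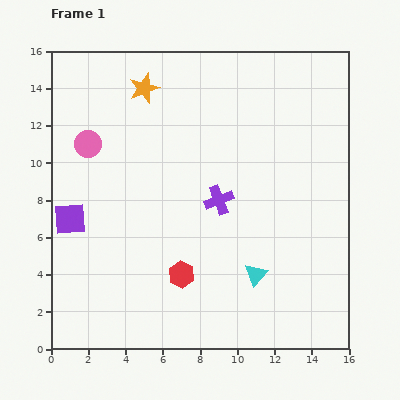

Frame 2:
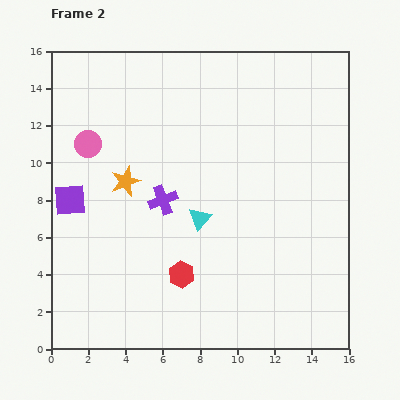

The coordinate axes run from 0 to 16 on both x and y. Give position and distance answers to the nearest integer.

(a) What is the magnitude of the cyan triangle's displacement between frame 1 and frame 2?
4

The cyan triangle moved from (11, 4) to (8, 7), a distance of √(3² + 3²) ≈ 4.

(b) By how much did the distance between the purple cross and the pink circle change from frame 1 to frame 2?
-3

Distance in frame 1: 8. Distance in frame 2: 5.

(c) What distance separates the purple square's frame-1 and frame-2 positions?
1

The purple square moved from (1, 7) to (1, 8), a distance of √(0² + 1²) ≈ 1.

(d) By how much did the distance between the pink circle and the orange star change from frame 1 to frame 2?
-1

Distance in frame 1: 4. Distance in frame 2: 3.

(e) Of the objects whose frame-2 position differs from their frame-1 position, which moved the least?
the purple square

(moved 1)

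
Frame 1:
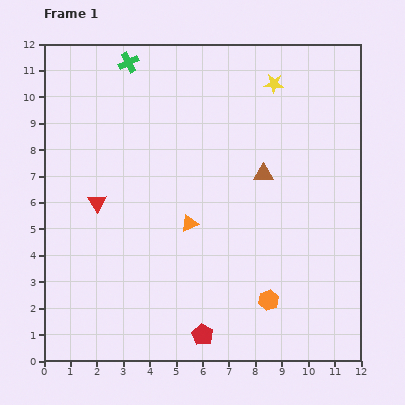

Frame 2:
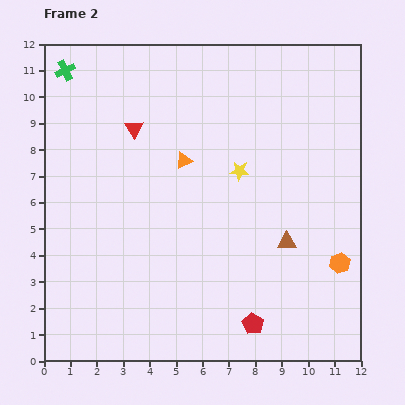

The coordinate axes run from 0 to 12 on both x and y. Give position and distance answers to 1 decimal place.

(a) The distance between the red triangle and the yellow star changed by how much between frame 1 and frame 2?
-3.8

Distance in frame 1: 8.1. Distance in frame 2: 4.3.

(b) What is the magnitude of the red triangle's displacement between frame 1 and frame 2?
3.1

The red triangle moved from (2.0, 6.0) to (3.4, 8.8), a distance of √(1.4² + 2.8²) ≈ 3.1.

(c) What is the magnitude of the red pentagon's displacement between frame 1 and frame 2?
1.9

The red pentagon moved from (6.0, 1.0) to (7.9, 1.4), a distance of √(1.9² + 0.4²) ≈ 1.9.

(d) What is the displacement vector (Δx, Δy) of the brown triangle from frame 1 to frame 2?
(0.9, -2.6)

The brown triangle was at (8.3, 7.1) in frame 1 and (9.2, 4.5) in frame 2.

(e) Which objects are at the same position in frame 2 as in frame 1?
none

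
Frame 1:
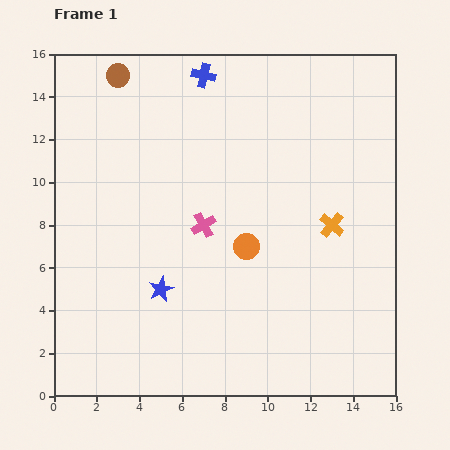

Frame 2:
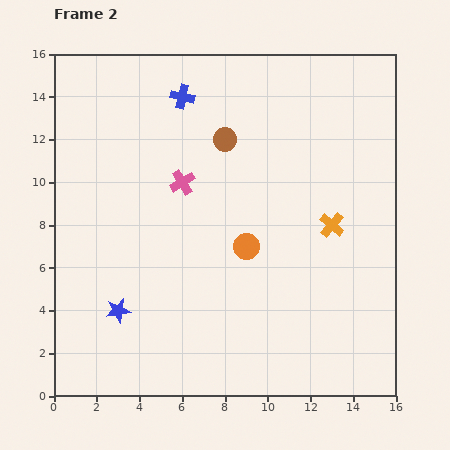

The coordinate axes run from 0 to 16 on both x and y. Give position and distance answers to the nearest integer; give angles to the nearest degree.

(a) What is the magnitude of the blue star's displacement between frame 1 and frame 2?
2

The blue star moved from (5, 5) to (3, 4), a distance of √(2² + 1²) ≈ 2.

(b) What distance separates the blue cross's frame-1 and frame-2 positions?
1

The blue cross moved from (7, 15) to (6, 14), a distance of √(1² + 1²) ≈ 1.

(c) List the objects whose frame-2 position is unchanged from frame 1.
the orange cross, the orange circle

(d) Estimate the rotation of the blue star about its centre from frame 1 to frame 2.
15° clockwise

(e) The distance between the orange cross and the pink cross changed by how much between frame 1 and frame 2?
+1

Distance in frame 1: 6. Distance in frame 2: 7.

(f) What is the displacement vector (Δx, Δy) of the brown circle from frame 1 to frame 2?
(5, -3)

The brown circle was at (3, 15) in frame 1 and (8, 12) in frame 2.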